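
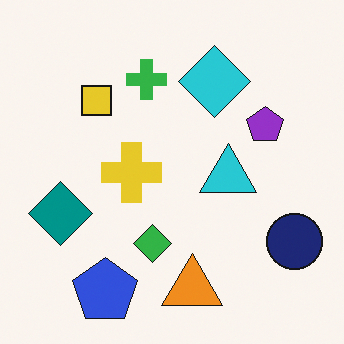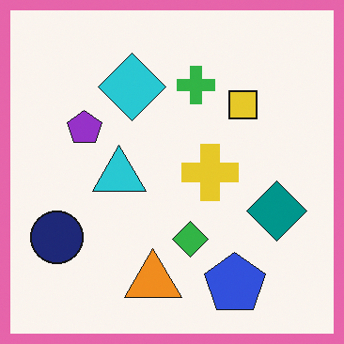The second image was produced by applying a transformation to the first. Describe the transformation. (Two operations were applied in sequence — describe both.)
This is the original image flipped horizontally (left ↔ right), then framed with a pink border.

The navy circle is in the bottom-right of the first image and the bottom-left of the second — shapes on opposite sides of the vertical midline have swapped in a mirror flip. A solid pink frame runs around the edge of the second image, with the content slightly shrunk inside it.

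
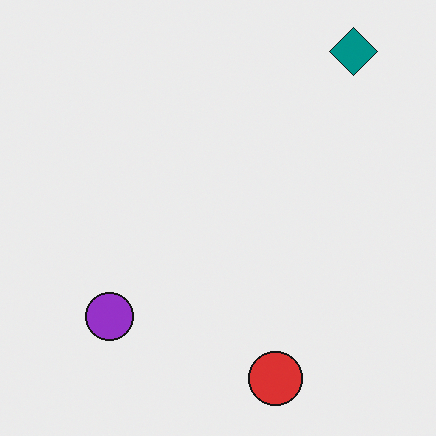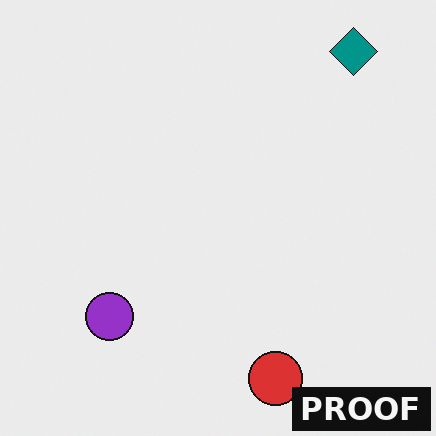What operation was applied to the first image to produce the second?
The transformation is: watermarked with the text "PROOF" in the lower-right corner.

A dark label reading "PROOF" appears in the lower-right corner.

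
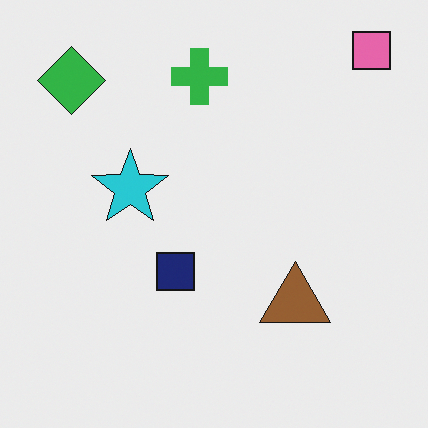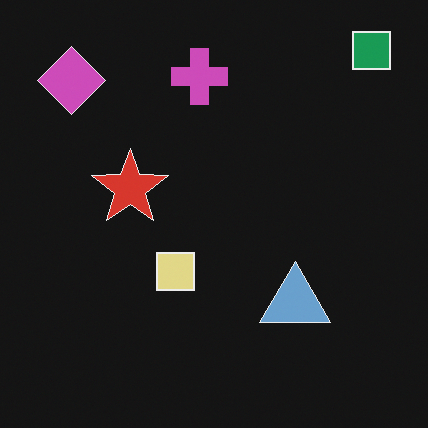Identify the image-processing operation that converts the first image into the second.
The transformation is: color-inverted (negative).

The light background has become dark and every shape's color is its complement — a photographic negative.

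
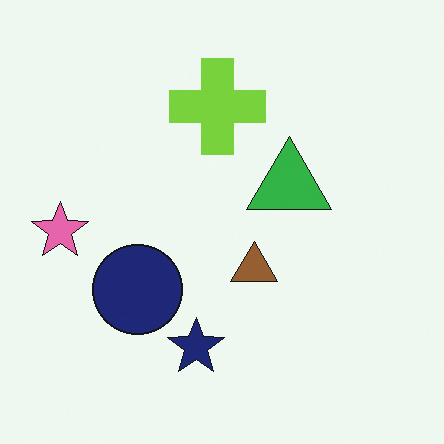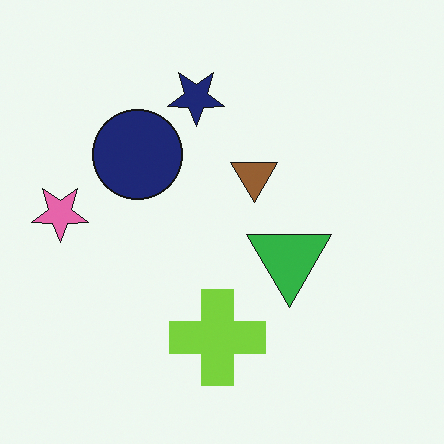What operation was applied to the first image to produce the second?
The second image is the first flipped vertically (top ↔ bottom).

The navy star is in the bottom of the first image and the top of the second — shapes on opposite sides of the horizontal midline have swapped in a mirror flip.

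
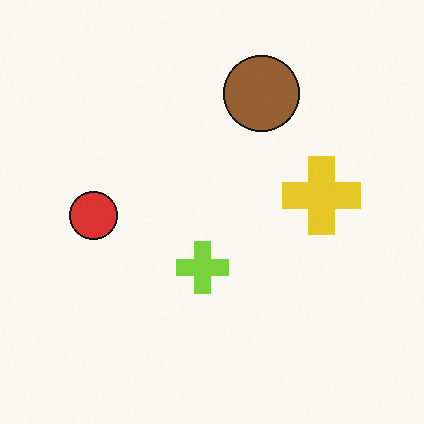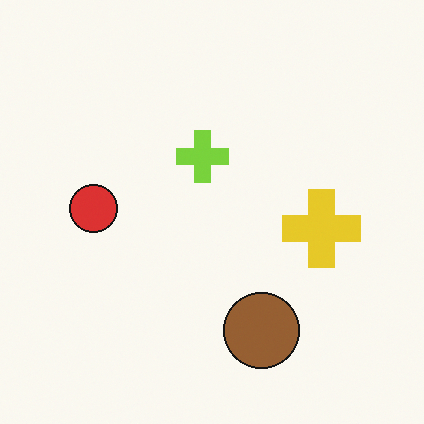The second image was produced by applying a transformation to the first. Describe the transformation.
This is the original image flipped vertically (top ↔ bottom).

The brown circle is in the top of the first image and the bottom of the second — shapes on opposite sides of the horizontal midline have swapped in a mirror flip.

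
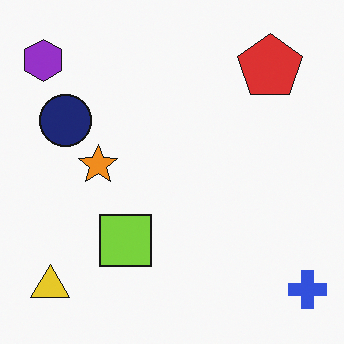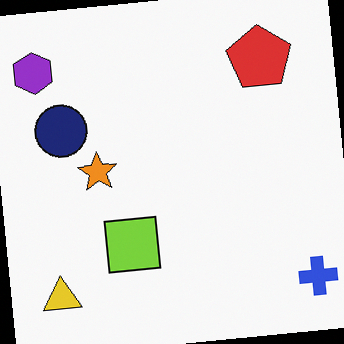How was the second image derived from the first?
This is the original image rotated counter-clockwise by a slight angle.

Every shape is tilted by the same angle and the image corners show triangular fill wedges — a whole-image rotation by a non-right angle.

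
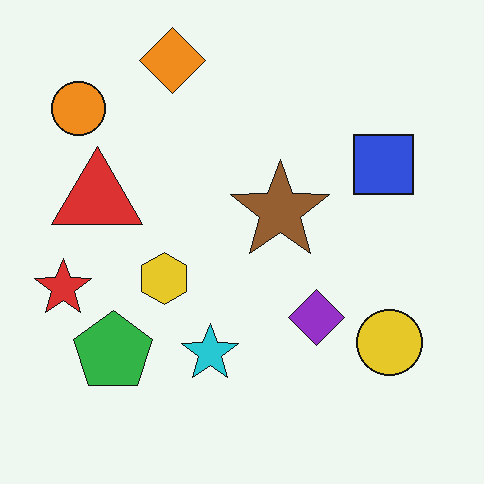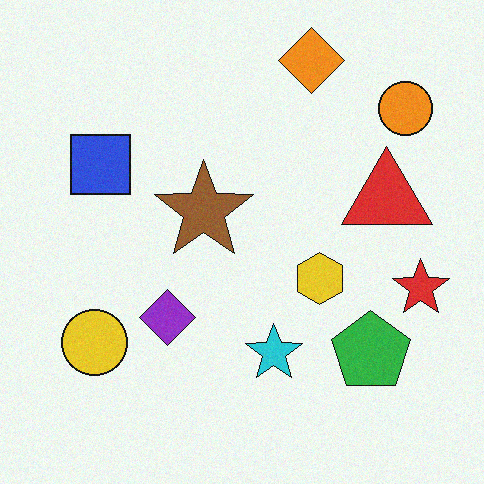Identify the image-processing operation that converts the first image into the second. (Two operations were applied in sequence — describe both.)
This is the original image flipped horizontally (left ↔ right), then degraded with subtle gaussian noise.

The red star is in the left of the first image and the right of the second — shapes on opposite sides of the vertical midline have swapped in a mirror flip. Random speckle covers the whole image, including the flat background.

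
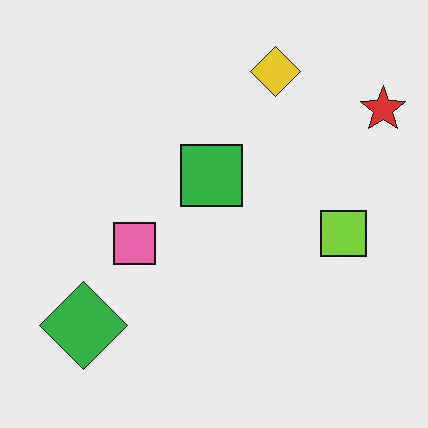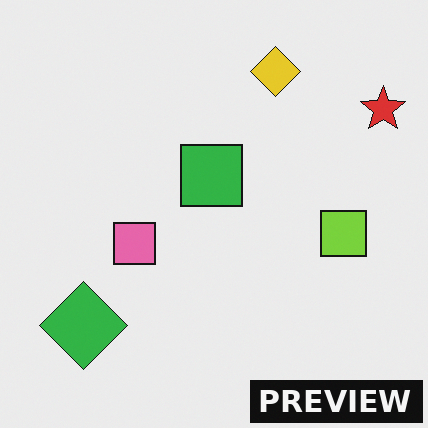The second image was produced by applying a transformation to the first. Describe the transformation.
The image was watermarked with the text "PREVIEW" in the lower-right corner.

A dark label reading "PREVIEW" appears in the lower-right corner.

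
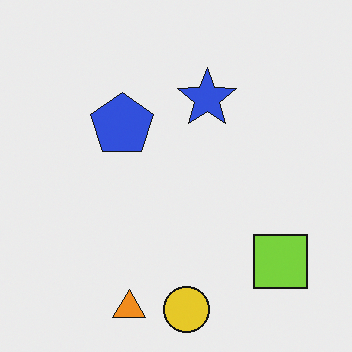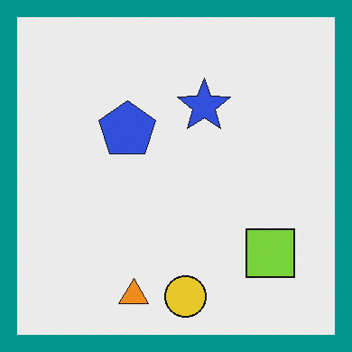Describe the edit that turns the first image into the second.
It was framed with a teal border.

A solid teal frame runs around the edge of the second image, with the content slightly shrunk inside it.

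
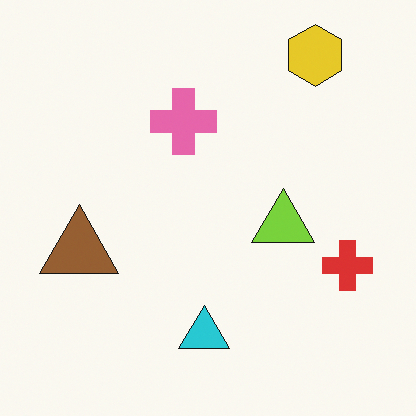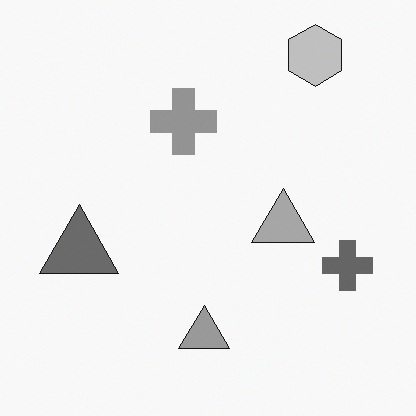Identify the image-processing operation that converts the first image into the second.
The image was converted to grayscale.

All color is removed — every shape is now a shade of grey.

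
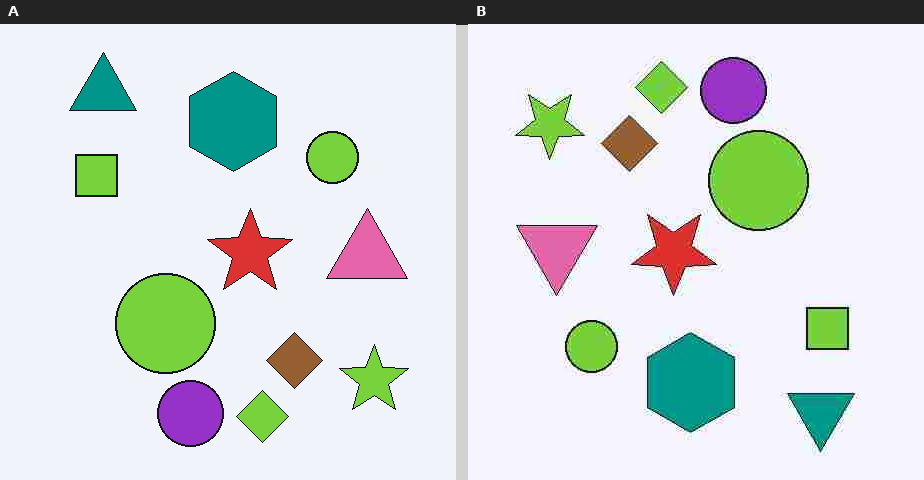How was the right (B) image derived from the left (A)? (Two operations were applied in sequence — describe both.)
The transformation is: rotated 180°, then heavily JPEG-compressed with obvious blocking artifacts.

The teal triangle sits in the top-left of the left (A) image and the bottom-right of the right (B) — consistent with a whole-image 180° rotation. Blocky 8×8 compression artifacts appear around shape edges and the flat background shows ringing — characteristic JPEG degradation.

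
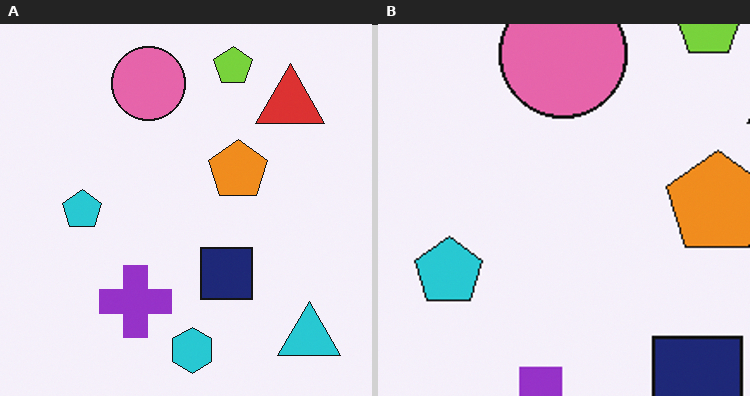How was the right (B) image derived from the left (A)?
The transformation is: cropped to a noticeably smaller region and rescaled.

The visible shapes are larger and the field of view is narrower; shapes near the original edges may be partly or wholly outside the frame — a crop-and-rescale.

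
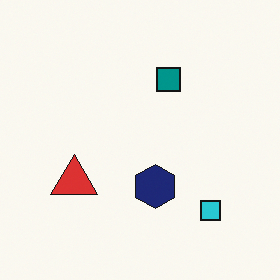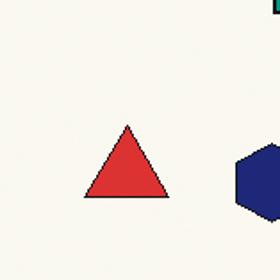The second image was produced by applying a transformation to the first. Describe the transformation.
It was cropped tightly and scaled back up.

The visible shapes are larger and the field of view is narrower; shapes near the original edges may be partly or wholly outside the frame — a crop-and-rescale.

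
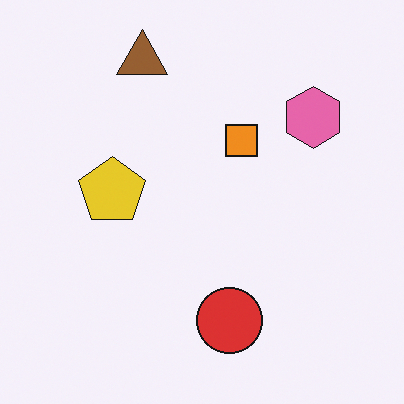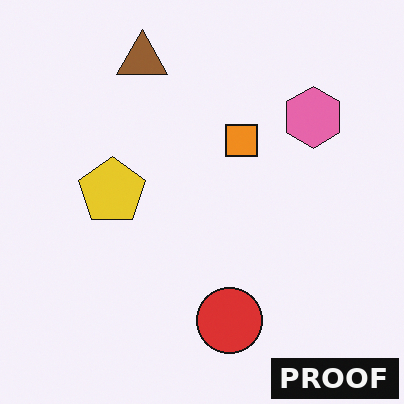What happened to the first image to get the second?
Watermarked with the text "PROOF" in the lower-right corner.

A dark label reading "PROOF" appears in the lower-right corner.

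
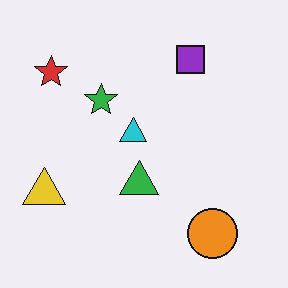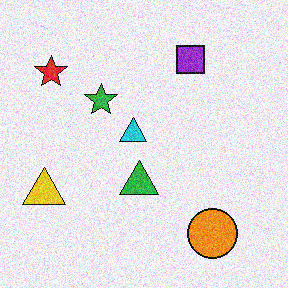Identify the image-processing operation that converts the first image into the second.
The transformation is: degraded with moderate additive noise.

Random speckle covers the whole image, including the flat background.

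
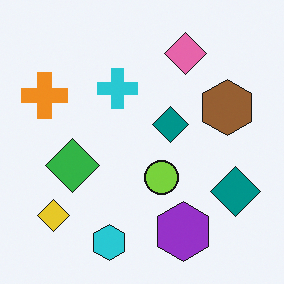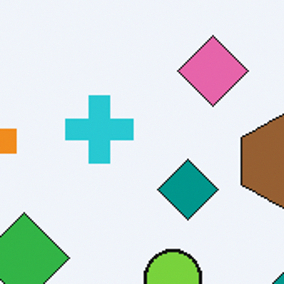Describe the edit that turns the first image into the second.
It was cropped to a noticeably smaller region and rescaled.

The visible shapes are larger and the field of view is narrower; shapes near the original edges may be partly or wholly outside the frame — a crop-and-rescale.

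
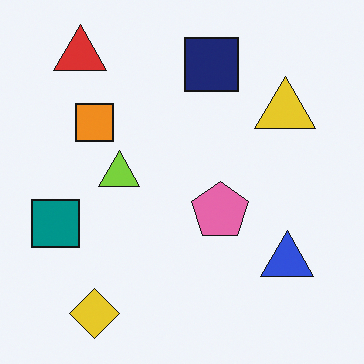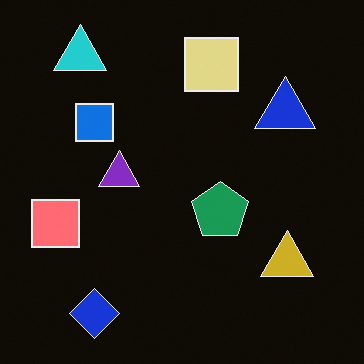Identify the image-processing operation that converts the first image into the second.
It was color-inverted (negative).

The light background has become dark and every shape's color is its complement — a photographic negative.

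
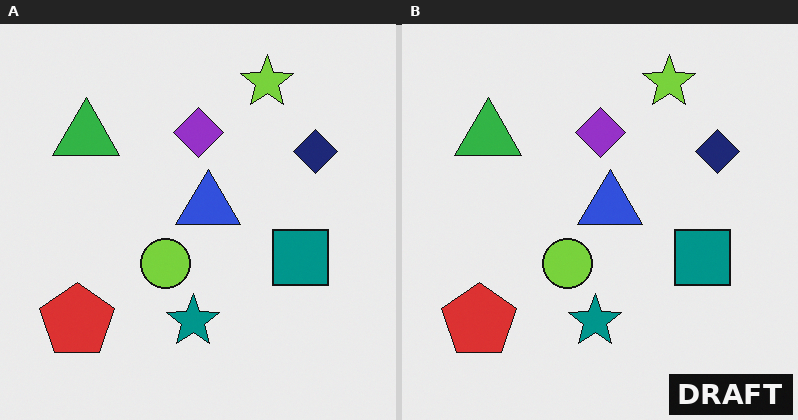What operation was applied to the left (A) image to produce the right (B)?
This is the original image watermarked with the text "DRAFT" in the lower-right corner.

A dark label reading "DRAFT" appears in the lower-right corner.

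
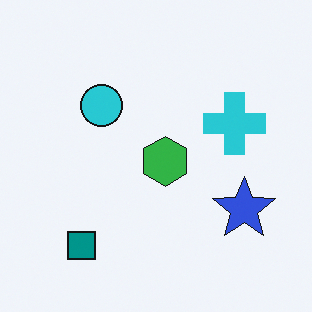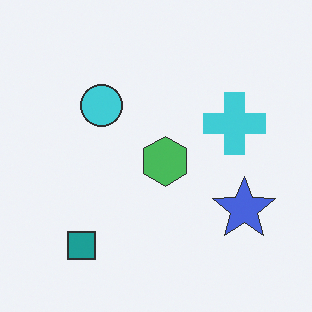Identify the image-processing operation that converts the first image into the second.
The image was given slightly reduced contrast.

Tones are pushed toward mid-grey across the whole image — a global contrast change.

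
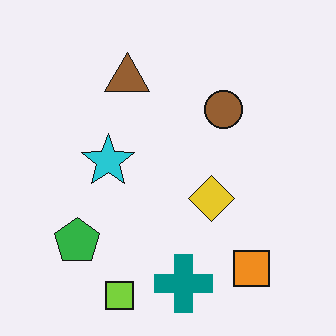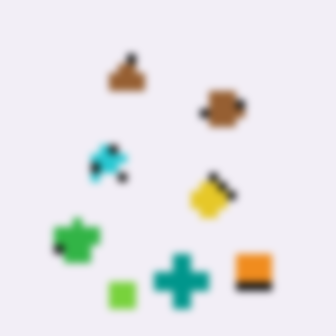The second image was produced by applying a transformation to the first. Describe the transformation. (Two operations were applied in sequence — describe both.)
The second image is the first coarsely pixelated, then moderately blurred.

Shapes are reduced to large square blocks; fine edges and outlines are lost — a downscale-then-upscale (mosaic) effect. Shape edges and outlines are uniformly softened across the whole image.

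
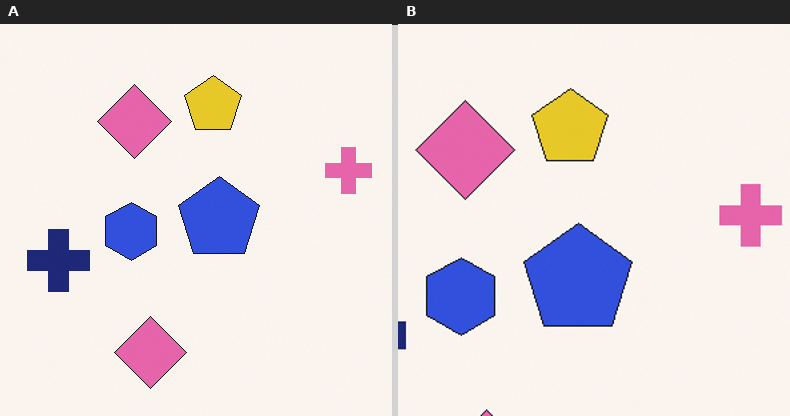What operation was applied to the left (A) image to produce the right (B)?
It was cropped to a modestly smaller region and rescaled.

The visible shapes are larger and the field of view is narrower; shapes near the original edges may be partly or wholly outside the frame — a crop-and-rescale.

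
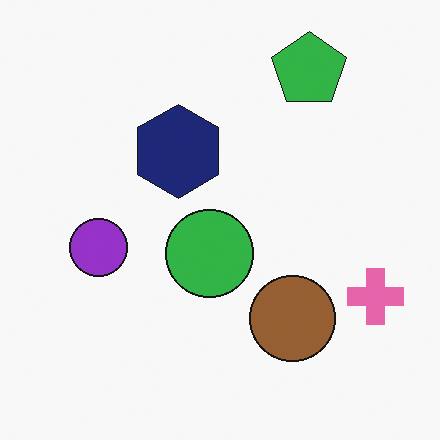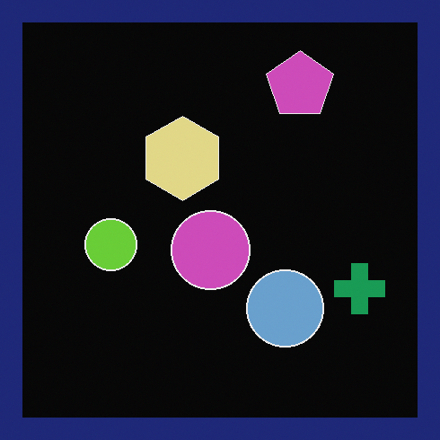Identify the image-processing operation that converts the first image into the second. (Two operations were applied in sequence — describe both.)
Color-inverted (negative), then framed with a navy border.

The light background has become dark and every shape's color is its complement — a photographic negative. A solid navy frame runs around the edge of the second image, with the content slightly shrunk inside it.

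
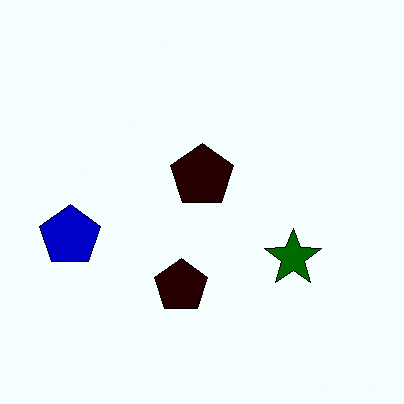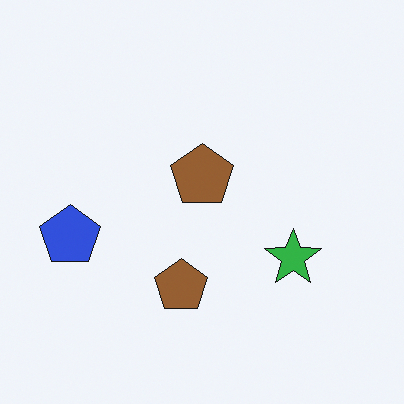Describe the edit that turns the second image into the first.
The transformation is: boosted in contrast.

Tones are pushed away from mid-grey across the whole image — a global contrast change.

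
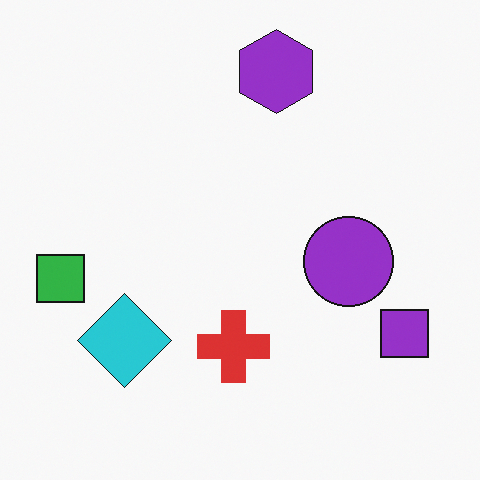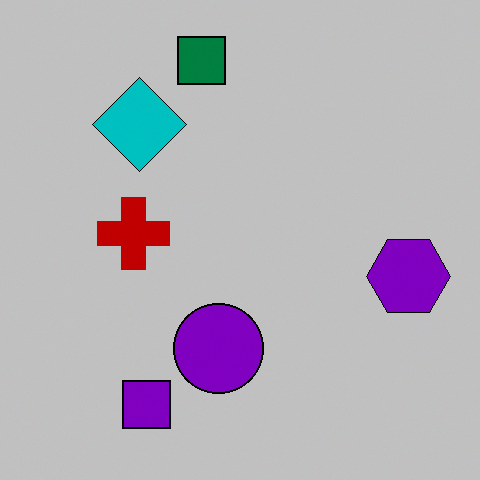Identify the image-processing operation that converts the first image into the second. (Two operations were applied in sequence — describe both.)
The second image is the first heavily posterized to just a handful of flat colors, then rotated 90° clockwise.

Each flat color has snapped to a coarser quantized level — most visibly, the near-white background has dropped to a flat grey. The purple square sits in the bottom-right of the first image and the bottom-left of the second — consistent with a whole-image 90° clockwise rotation.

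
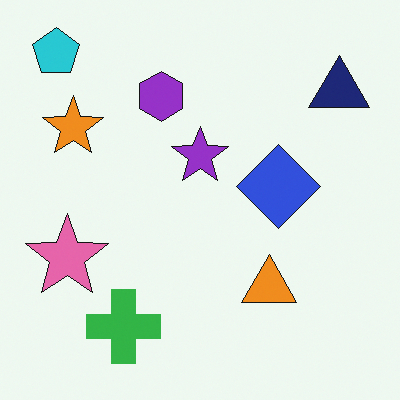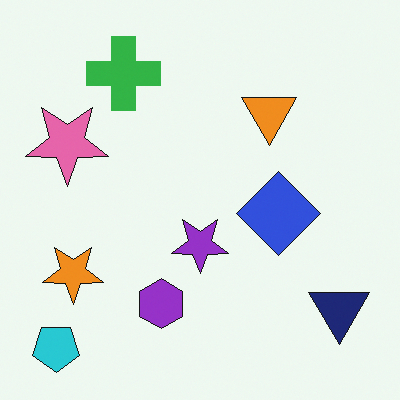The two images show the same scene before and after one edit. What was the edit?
The second image is the first flipped vertically (top ↔ bottom).

The cyan pentagon is in the top-left of the first image and the bottom-left of the second — shapes on opposite sides of the horizontal midline have swapped in a mirror flip.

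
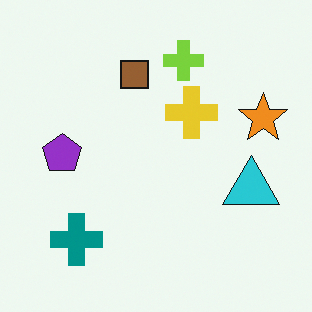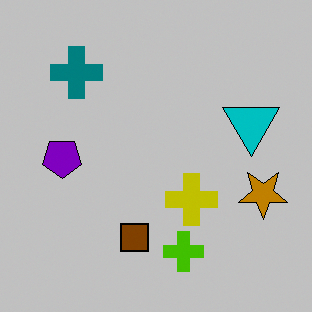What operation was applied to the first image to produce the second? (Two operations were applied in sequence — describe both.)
The second image is the first heavily posterized to just a handful of flat colors, then flipped vertically (top ↔ bottom).

Each flat color has snapped to a coarser quantized level — most visibly, the near-white background has dropped to a flat grey. The lime cross is in the top of the first image and the bottom of the second — shapes on opposite sides of the horizontal midline have swapped in a mirror flip.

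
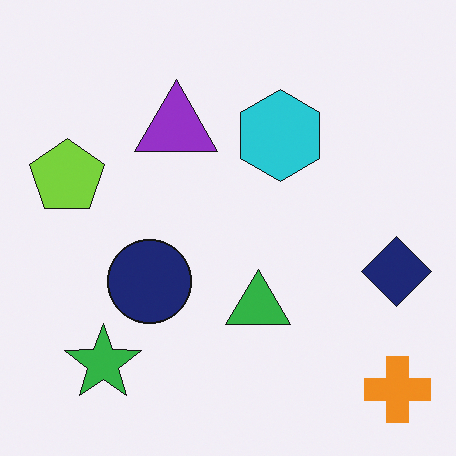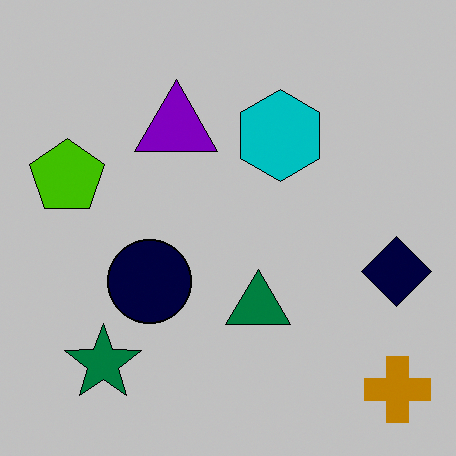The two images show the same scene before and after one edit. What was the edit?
The second image is the first heavily posterized to just a handful of flat colors.

Each flat color has snapped to a coarser quantized level — most visibly, the near-white background has dropped to a flat grey.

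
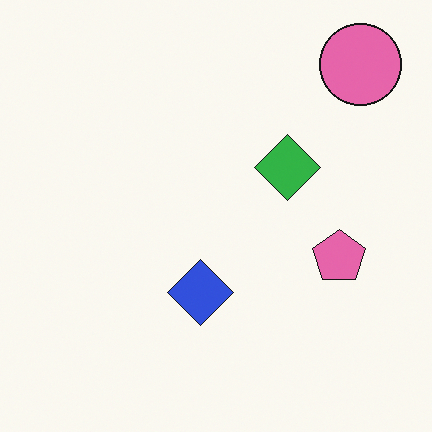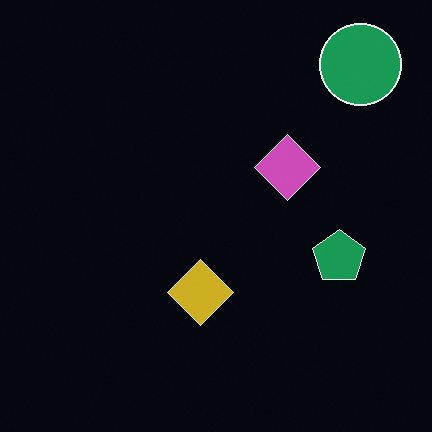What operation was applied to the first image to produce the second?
It was color-inverted (negative).

The light background has become dark and every shape's color is its complement — a photographic negative.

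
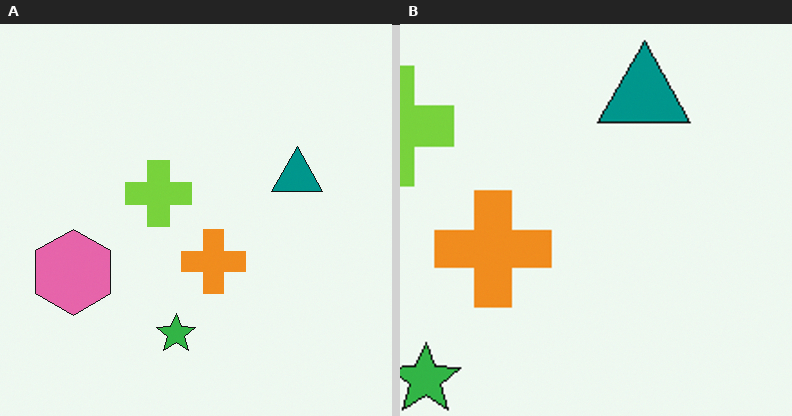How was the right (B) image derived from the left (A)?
It was cropped to a noticeably smaller region and rescaled.

The visible shapes are larger and the field of view is narrower; shapes near the original edges may be partly or wholly outside the frame — a crop-and-rescale.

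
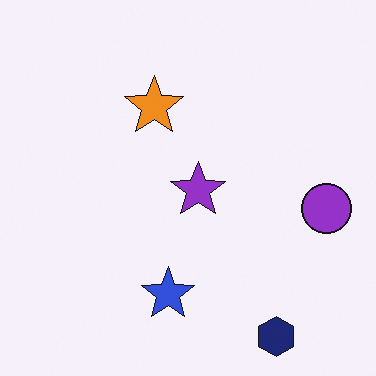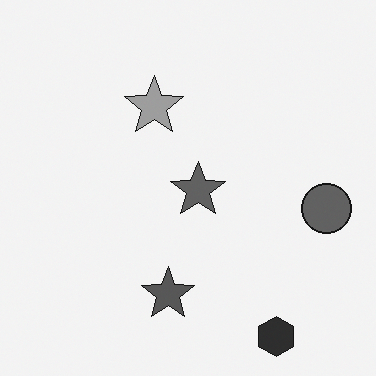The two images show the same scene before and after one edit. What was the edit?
Converted to grayscale.

All color is removed — every shape is now a shade of grey.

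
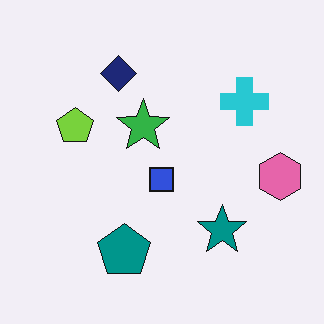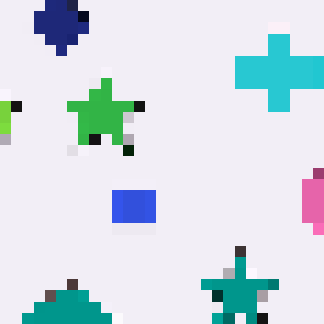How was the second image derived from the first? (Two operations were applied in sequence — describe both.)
Cropped tightly and scaled back up, then coarsely pixelated.

The visible shapes are larger and the field of view is narrower; shapes near the original edges may be partly or wholly outside the frame — a crop-and-rescale. Shapes are reduced to large square blocks; fine edges and outlines are lost — a downscale-then-upscale (mosaic) effect.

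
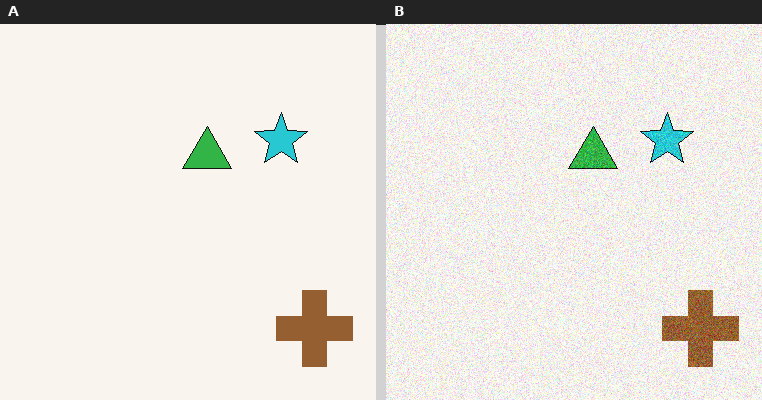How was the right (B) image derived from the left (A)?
It was degraded with visible gaussian noise.

Random speckle covers the whole image, including the flat background.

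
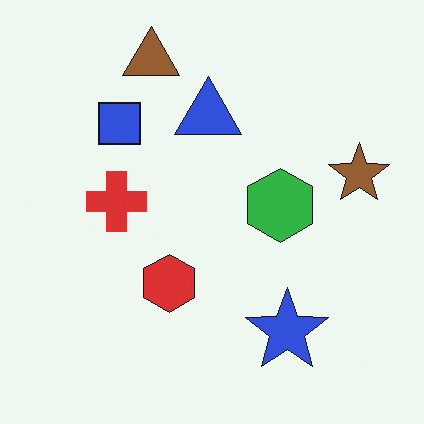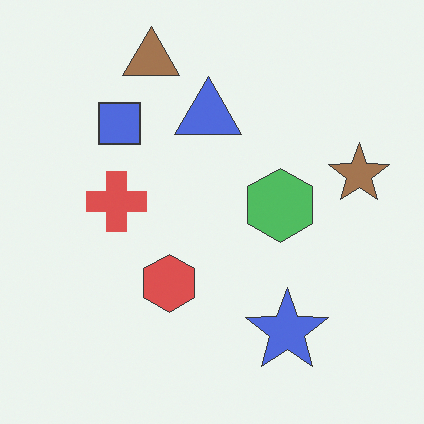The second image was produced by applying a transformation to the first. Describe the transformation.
This is the original image given slightly reduced contrast.

Tones are pushed toward mid-grey across the whole image — a global contrast change.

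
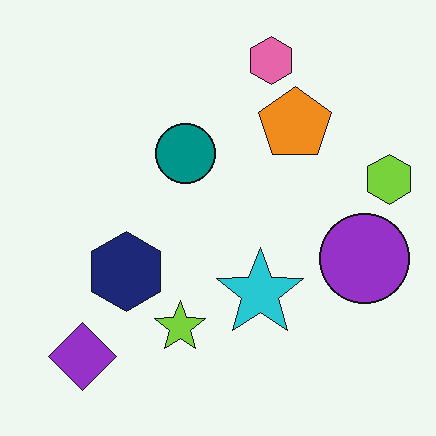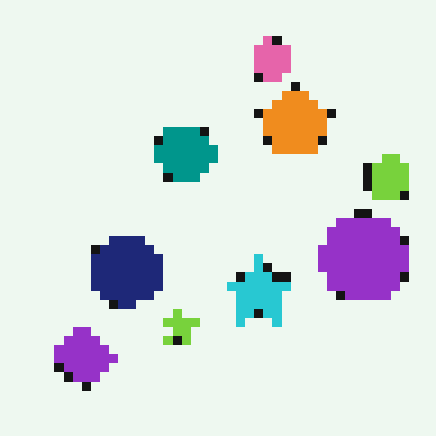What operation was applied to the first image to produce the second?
It was coarsely pixelated.

Shapes are reduced to large square blocks; fine edges and outlines are lost — a downscale-then-upscale (mosaic) effect.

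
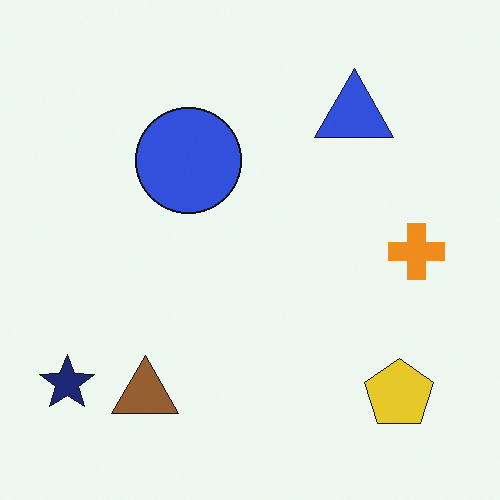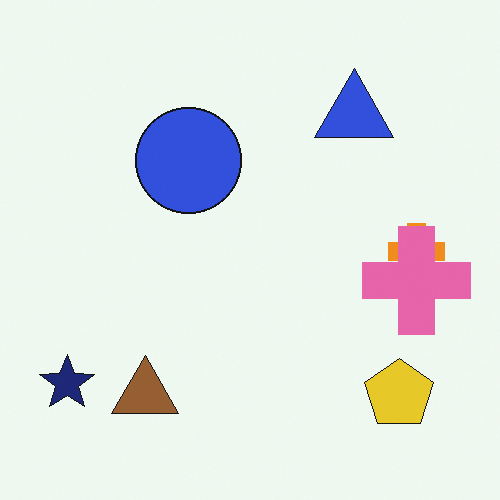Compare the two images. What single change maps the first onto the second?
The second image is the first overlaid with an additional pink cross.

A pink cross appears in the second image that is absent from the first.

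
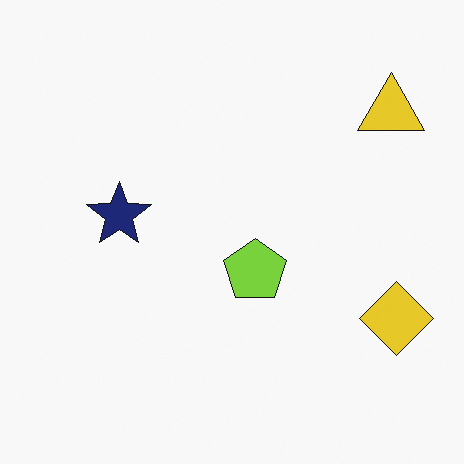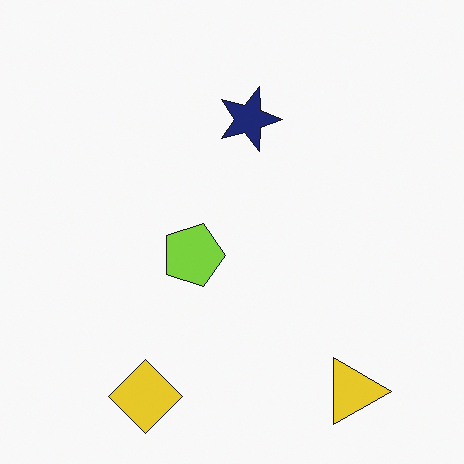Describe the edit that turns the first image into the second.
It was rotated 90° clockwise.

The yellow triangle sits in the top-right of the first image and the bottom-right of the second — consistent with a whole-image 90° clockwise rotation.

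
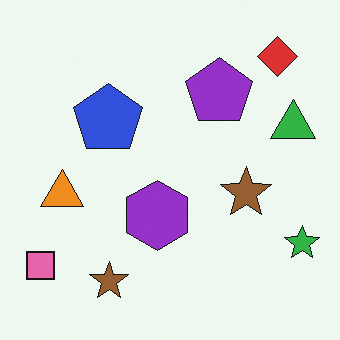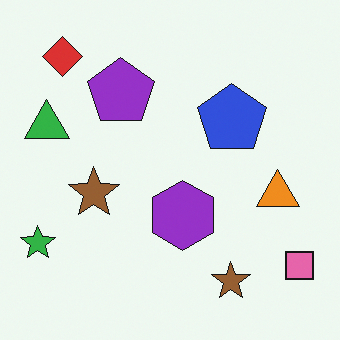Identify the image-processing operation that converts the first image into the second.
The second image is the first flipped horizontally (left ↔ right).

The green star is in the bottom-right of the first image and the bottom-left of the second — shapes on opposite sides of the vertical midline have swapped in a mirror flip.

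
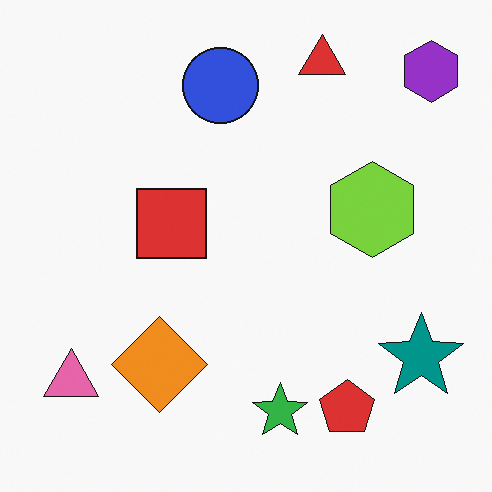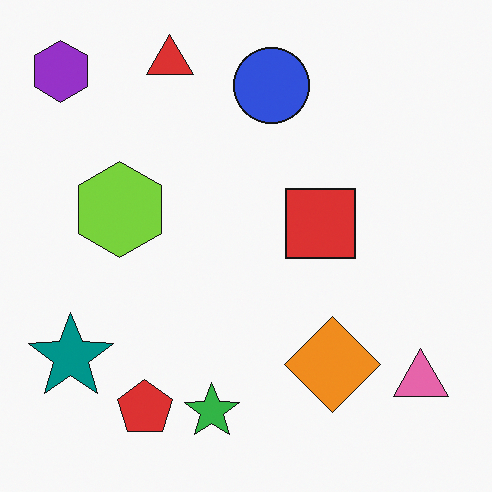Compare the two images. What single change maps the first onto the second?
It was flipped horizontally (left ↔ right).

The purple hexagon is in the top-right of the first image and the top-left of the second — shapes on opposite sides of the vertical midline have swapped in a mirror flip.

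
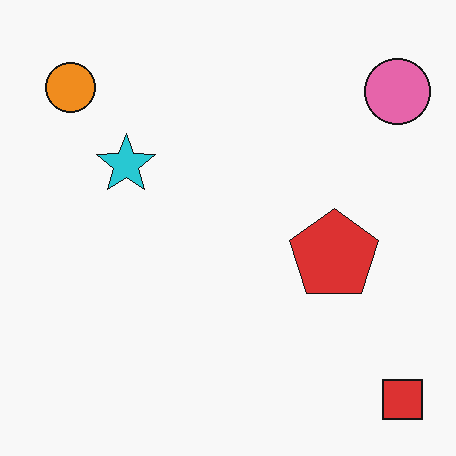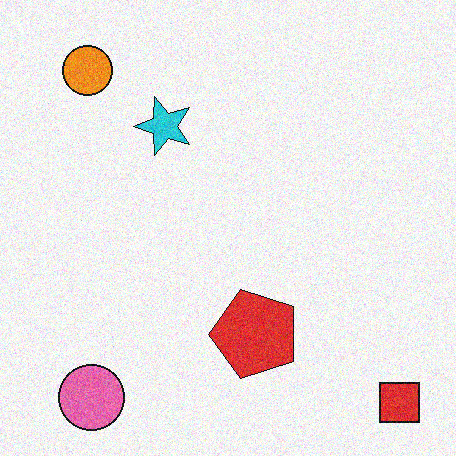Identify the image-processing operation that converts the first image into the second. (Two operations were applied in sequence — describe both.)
The transformation is: transposed (reflected across the top-left ↔ bottom-right diagonal), then degraded with moderate additive noise.

Shapes have swapped their row and column positions — what was in the top-right is now in the bottom-left — a diagonal reflection. Random speckle covers the whole image, including the flat background.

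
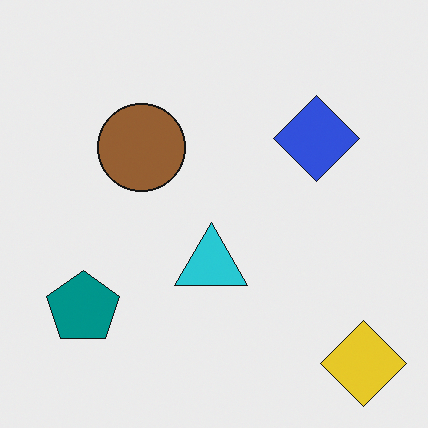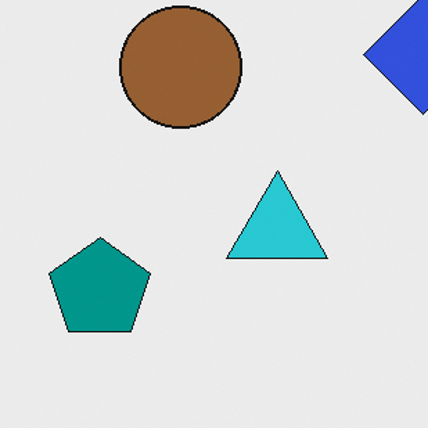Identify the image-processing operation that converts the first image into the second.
The second image is the first cropped slightly and scaled back up.

The visible shapes are larger and the field of view is narrower; shapes near the original edges may be partly or wholly outside the frame — a crop-and-rescale.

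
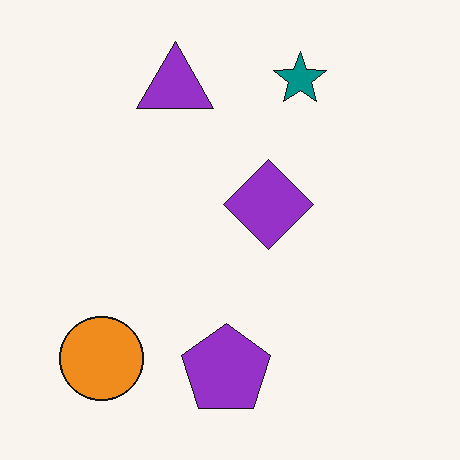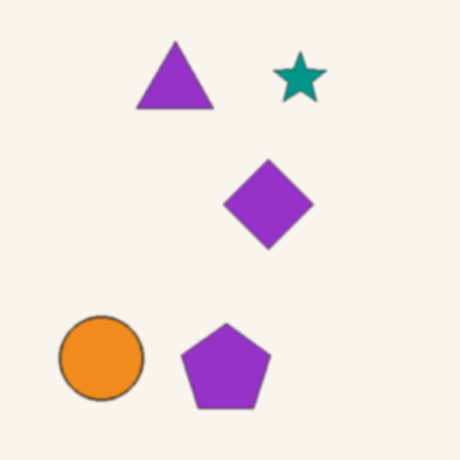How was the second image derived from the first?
The transformation is: given a subtle gaussian blur.

Shape edges and outlines are uniformly softened across the whole image.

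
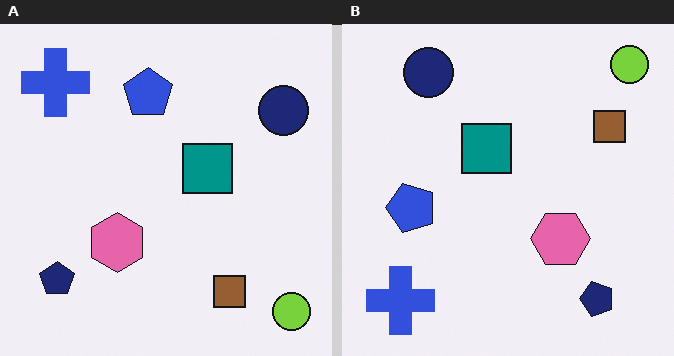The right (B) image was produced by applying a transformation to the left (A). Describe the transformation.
This is the original image rotated 90° counter-clockwise.

The lime circle sits in the bottom-right of the left (A) image and the top-right of the right (B) — consistent with a whole-image 90° counter-clockwise rotation.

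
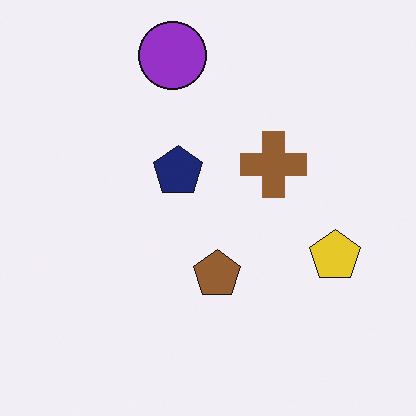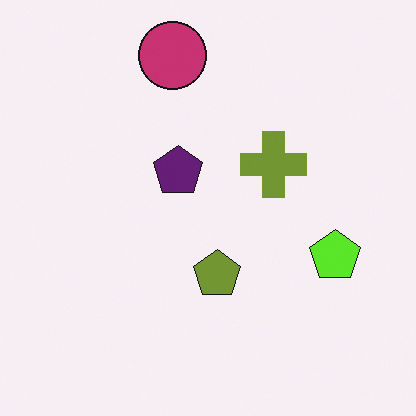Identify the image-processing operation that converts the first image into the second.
The transformation is: hue-shifted slightly.

Every shape's color has rotated by the same amount around the hue wheel — a uniform hue shift.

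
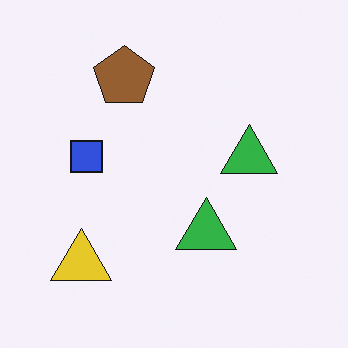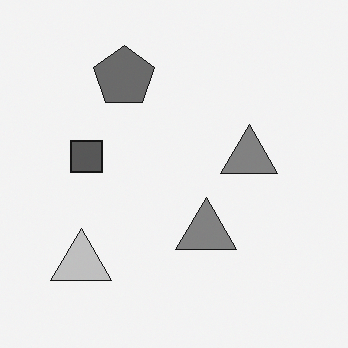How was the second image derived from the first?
The transformation is: converted to grayscale.

All color is removed — every shape is now a shade of grey.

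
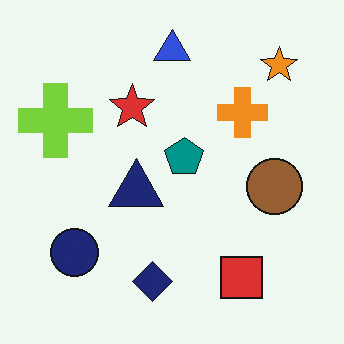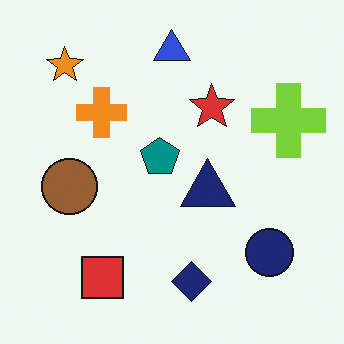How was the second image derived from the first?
The image was flipped horizontally (left ↔ right).

The lime cross is in the left of the first image and the right of the second — shapes on opposite sides of the vertical midline have swapped in a mirror flip.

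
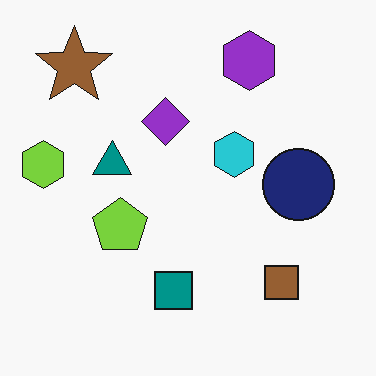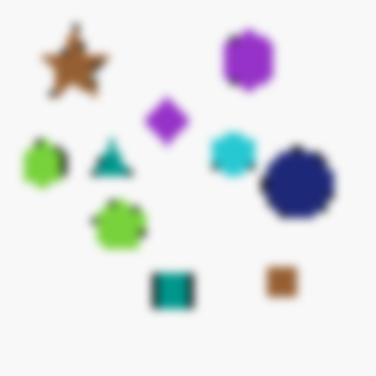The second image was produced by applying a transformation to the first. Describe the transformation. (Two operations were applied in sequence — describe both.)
This is the original image pixelated into visible square blocks, then noticeably gaussian-blurred.

Shapes are reduced to large square blocks; fine edges and outlines are lost — a downscale-then-upscale (mosaic) effect. Shape edges and outlines are uniformly softened across the whole image.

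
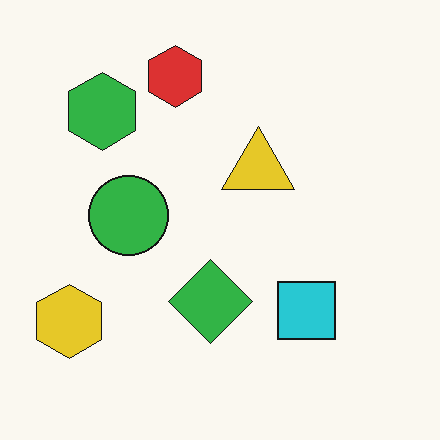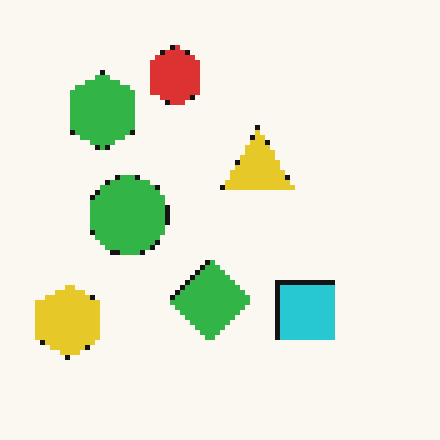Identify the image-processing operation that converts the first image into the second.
Mildly pixelated.

Shapes are reduced to large square blocks; fine edges and outlines are lost — a downscale-then-upscale (mosaic) effect.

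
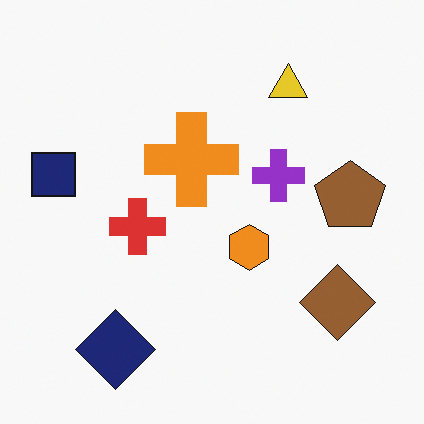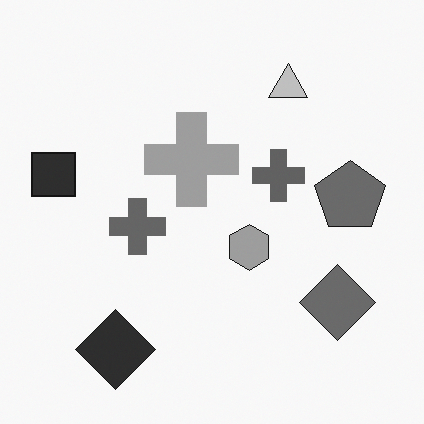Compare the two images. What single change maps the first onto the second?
The second image is the first converted to grayscale.

All color is removed — every shape is now a shade of grey.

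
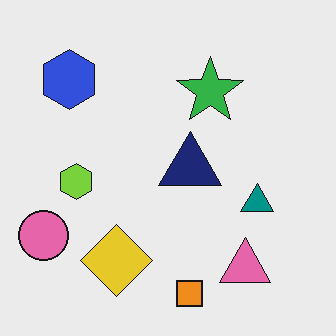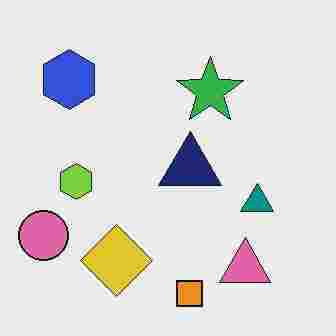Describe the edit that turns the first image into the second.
The transformation is: heavily JPEG-compressed with obvious blocking artifacts.

Blocky 8×8 compression artifacts appear around shape edges and the flat background shows ringing — characteristic JPEG degradation.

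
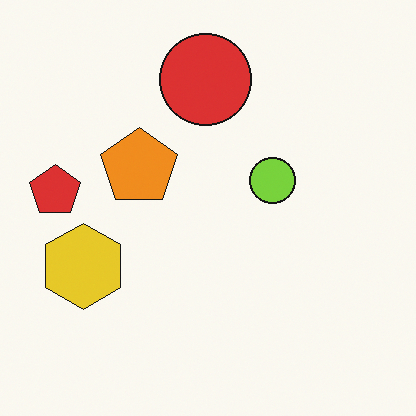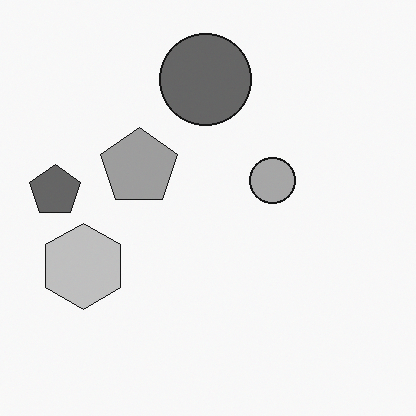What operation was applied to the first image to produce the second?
It was converted to grayscale.

All color is removed — every shape is now a shade of grey.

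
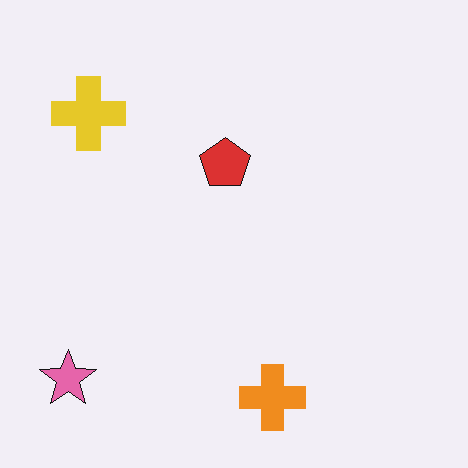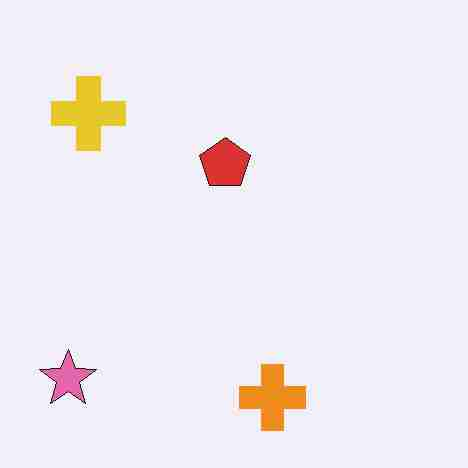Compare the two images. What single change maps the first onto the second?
The image was heavily JPEG-compressed with obvious blocking artifacts.

Blocky 8×8 compression artifacts appear around shape edges and the flat background shows ringing — characteristic JPEG degradation.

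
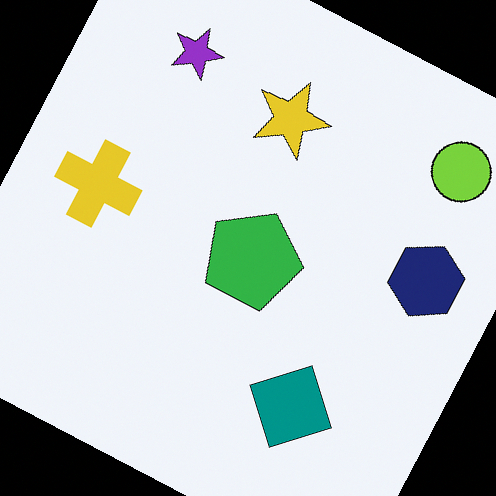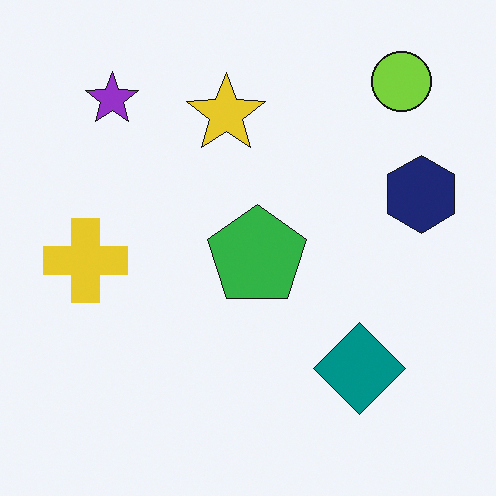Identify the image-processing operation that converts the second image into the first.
This is the original image rotated clockwise by a clearly visible amount.

Every shape is tilted by the same angle and the image corners show triangular fill wedges — a whole-image rotation by a non-right angle.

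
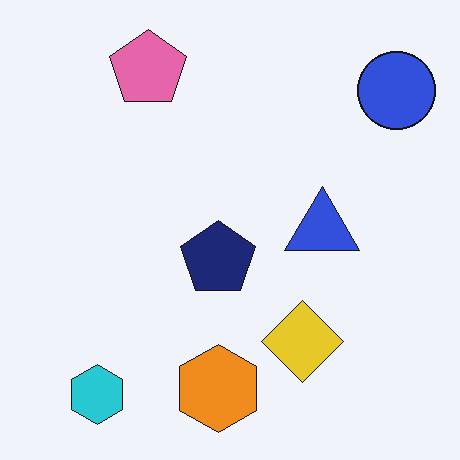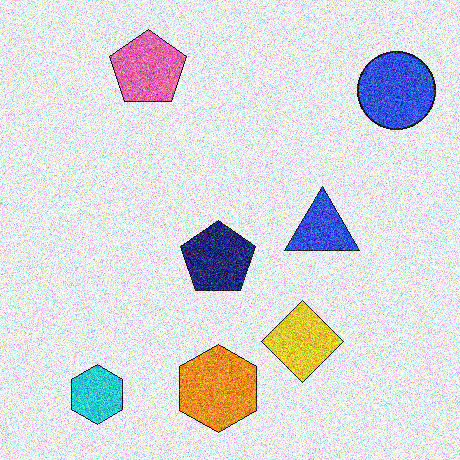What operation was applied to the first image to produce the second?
It was degraded with a thick layer of grain.

Random speckle covers the whole image, including the flat background.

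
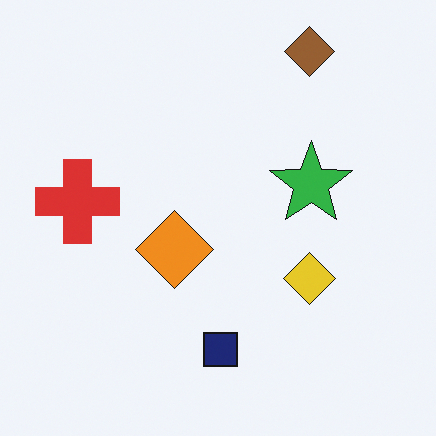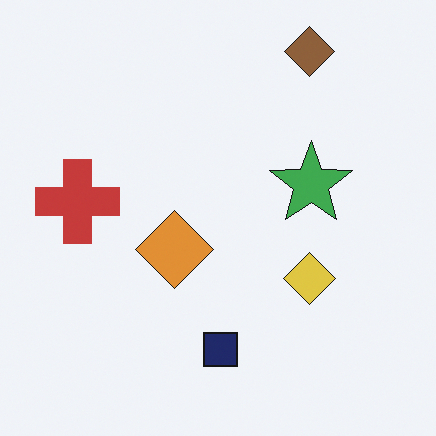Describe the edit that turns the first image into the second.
The transformation is: slightly desaturated.

All colors are more muted and greyish — a global saturation change.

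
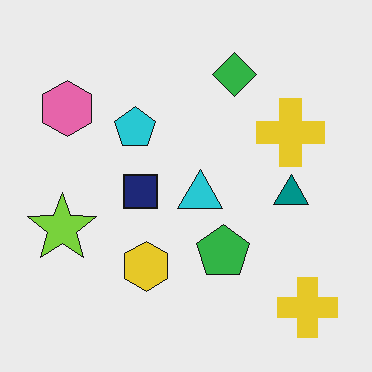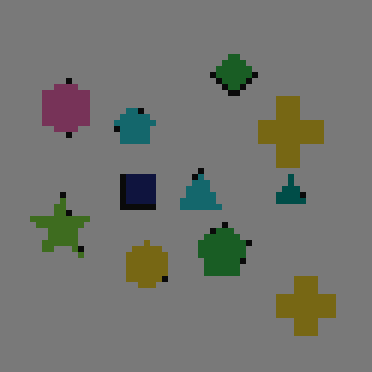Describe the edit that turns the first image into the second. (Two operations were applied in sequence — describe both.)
It was pixelated into visible square blocks, then darkened a lot.

Shapes are reduced to large square blocks; fine edges and outlines are lost — a downscale-then-upscale (mosaic) effect. Every pixel — background and shapes alike — is uniformly darkened.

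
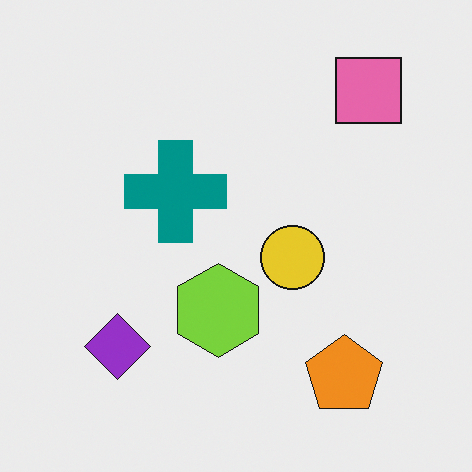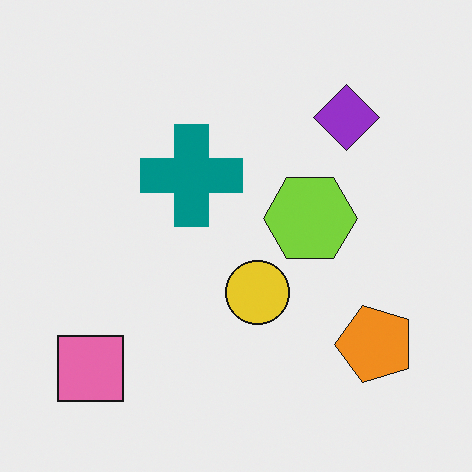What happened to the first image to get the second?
It was transposed (reflected across the top-left ↔ bottom-right diagonal).

Shapes have swapped their row and column positions — what was in the top-right is now in the bottom-left — a diagonal reflection.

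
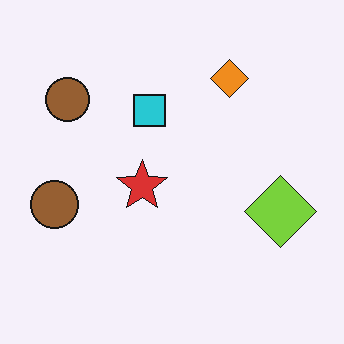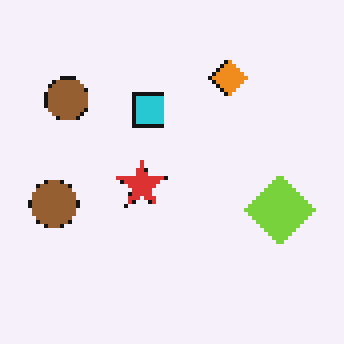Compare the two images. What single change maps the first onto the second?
This is the original image mildly pixelated.

Shapes are reduced to large square blocks; fine edges and outlines are lost — a downscale-then-upscale (mosaic) effect.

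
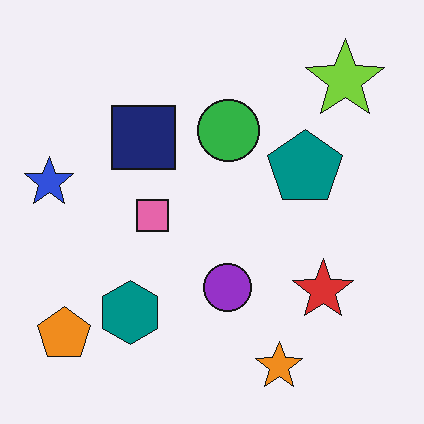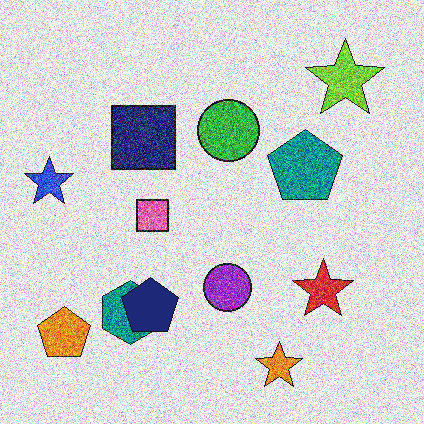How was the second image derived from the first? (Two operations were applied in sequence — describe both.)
It was degraded with strong gaussian noise, then overlaid with an additional navy pentagon.

Random speckle covers the whole image, including the flat background. A navy pentagon appears in the second image that is absent from the first.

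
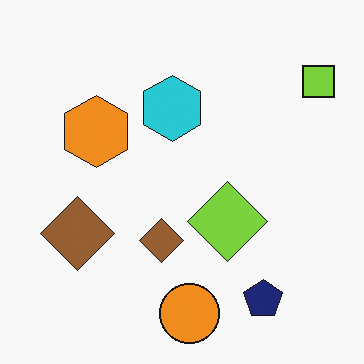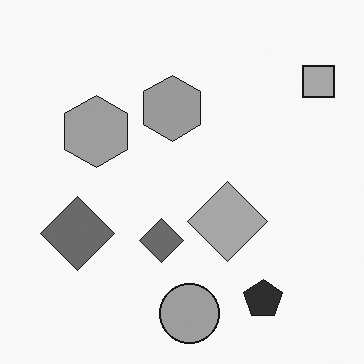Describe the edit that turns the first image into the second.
The transformation is: converted to grayscale.

All color is removed — every shape is now a shade of grey.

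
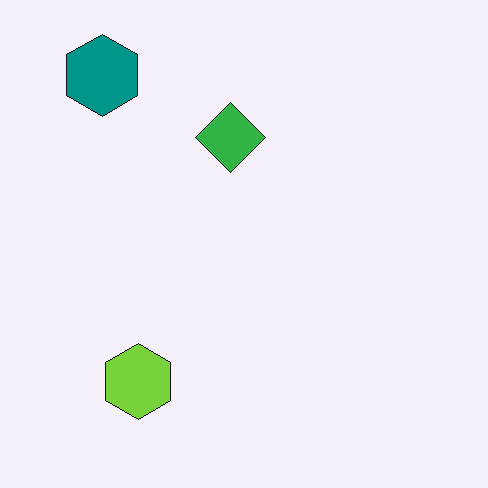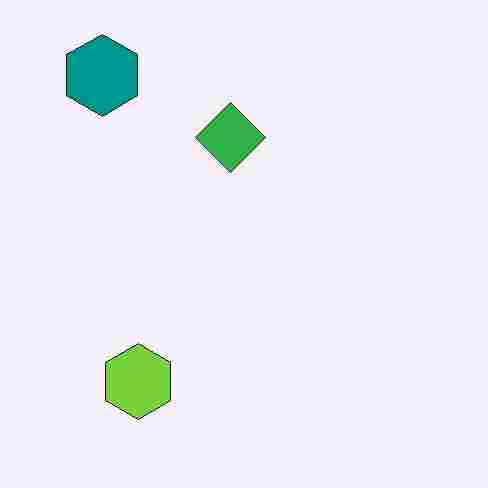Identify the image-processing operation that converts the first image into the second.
This is the original image heavily JPEG-compressed with obvious blocking artifacts.

Blocky 8×8 compression artifacts appear around shape edges and the flat background shows ringing — characteristic JPEG degradation.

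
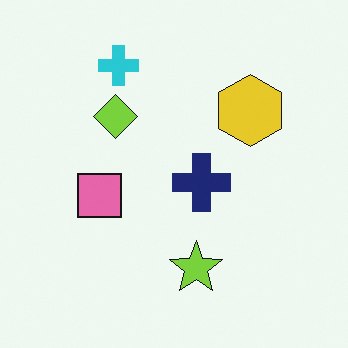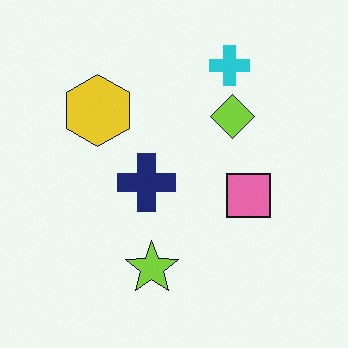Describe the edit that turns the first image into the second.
The second image is the first flipped horizontally (left ↔ right).

The yellow hexagon is in the top-right of the first image and the top-left of the second — shapes on opposite sides of the vertical midline have swapped in a mirror flip.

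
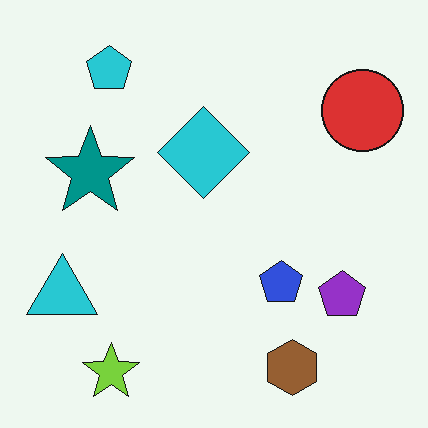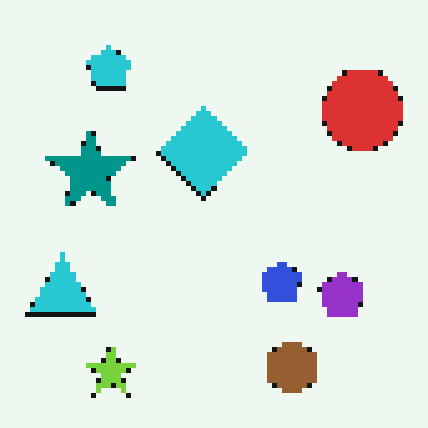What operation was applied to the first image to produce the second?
It was mildly pixelated.

Shapes are reduced to large square blocks; fine edges and outlines are lost — a downscale-then-upscale (mosaic) effect.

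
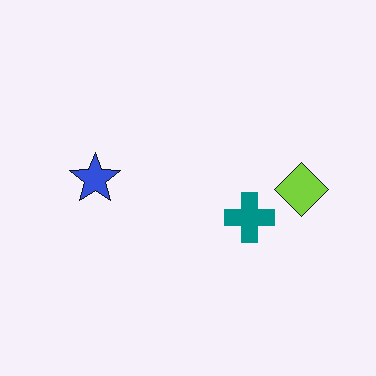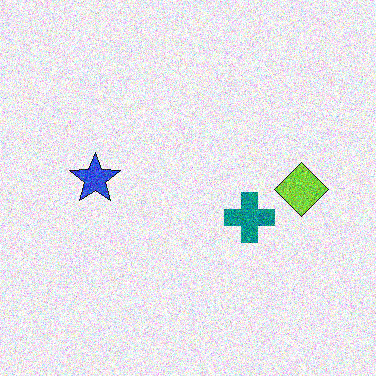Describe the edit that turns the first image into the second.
Degraded with a thick layer of grain.

Random speckle covers the whole image, including the flat background.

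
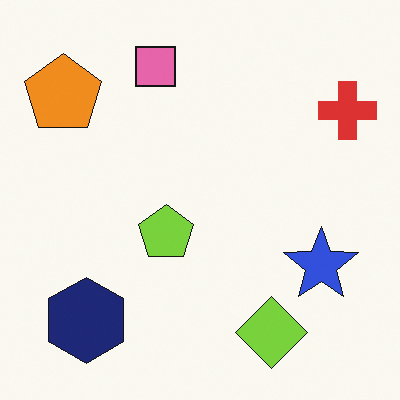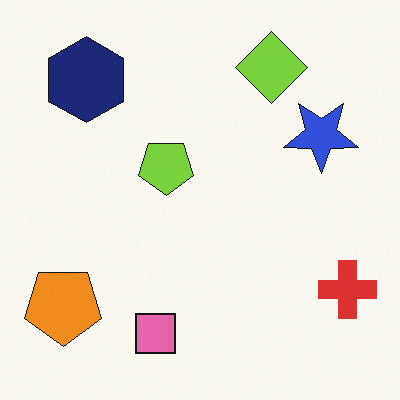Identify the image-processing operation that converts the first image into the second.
The second image is the first flipped vertically (top ↔ bottom).

The pink square is in the top of the first image and the bottom of the second — shapes on opposite sides of the horizontal midline have swapped in a mirror flip.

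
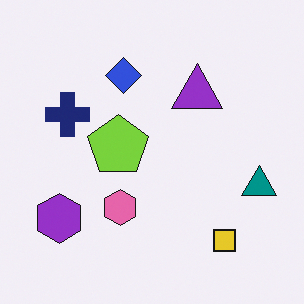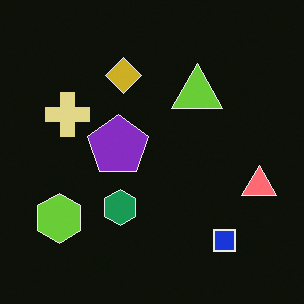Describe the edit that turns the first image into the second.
The second image is the first color-inverted (negative).

The light background has become dark and every shape's color is its complement — a photographic negative.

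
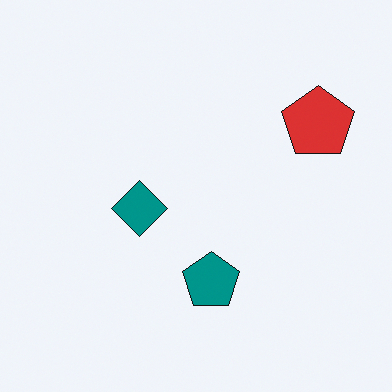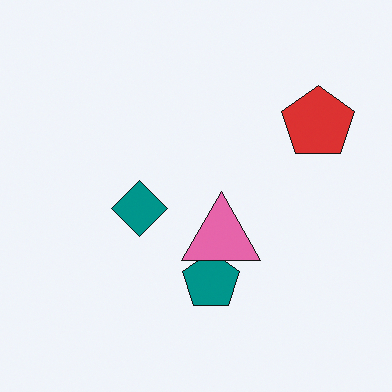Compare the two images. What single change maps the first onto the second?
The transformation is: overlaid with an additional pink triangle.

A pink triangle appears in the second image that is absent from the first.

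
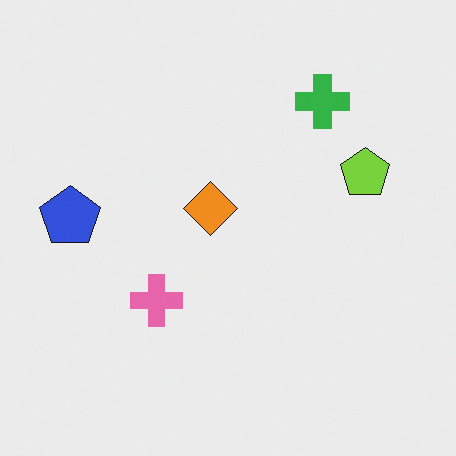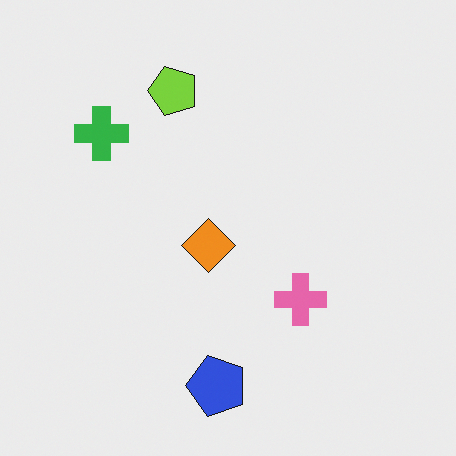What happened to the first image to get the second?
It was rotated 90° counter-clockwise.

The blue pentagon sits in the left of the first image and the bottom of the second — consistent with a whole-image 90° counter-clockwise rotation.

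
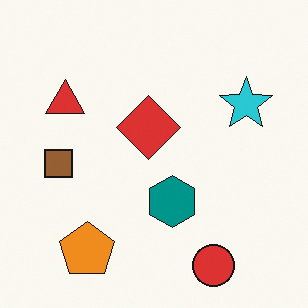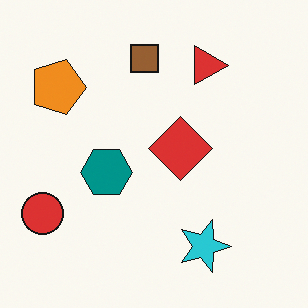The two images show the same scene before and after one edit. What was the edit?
Rotated 90° clockwise.

The red circle sits in the bottom-right of the first image and the bottom-left of the second — consistent with a whole-image 90° clockwise rotation.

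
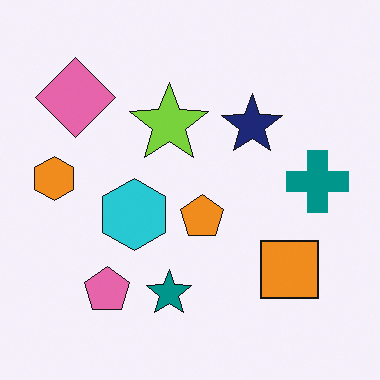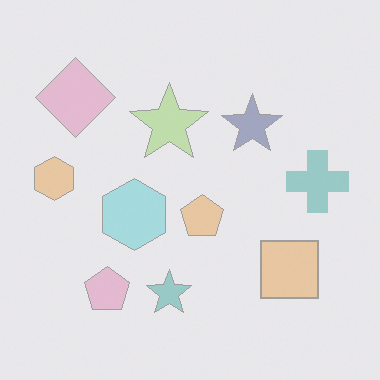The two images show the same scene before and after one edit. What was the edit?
The transformation is: washed out (contrast reduced).

Tones are pushed toward mid-grey across the whole image — a global contrast change.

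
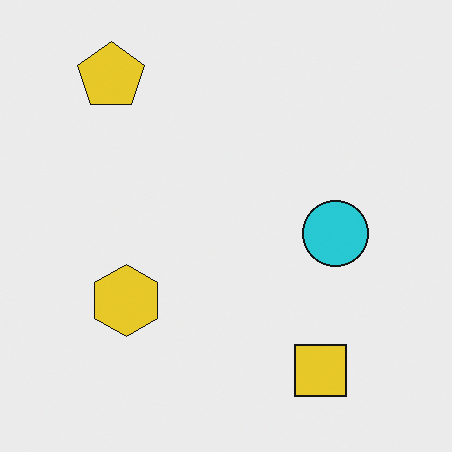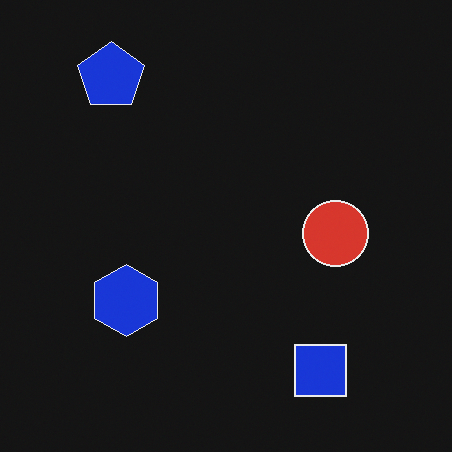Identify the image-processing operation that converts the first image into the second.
The transformation is: color-inverted (negative).

The light background has become dark and every shape's color is its complement — a photographic negative.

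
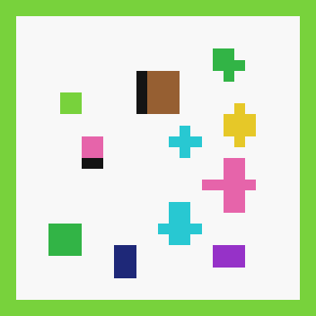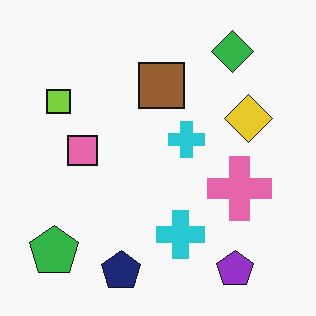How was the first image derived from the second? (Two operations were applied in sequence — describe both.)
This is the original image coarsely pixelated, then framed with a lime border.

Shapes are reduced to large square blocks; fine edges and outlines are lost — a downscale-then-upscale (mosaic) effect. A solid lime frame runs around the edge of the first image, with the content slightly shrunk inside it.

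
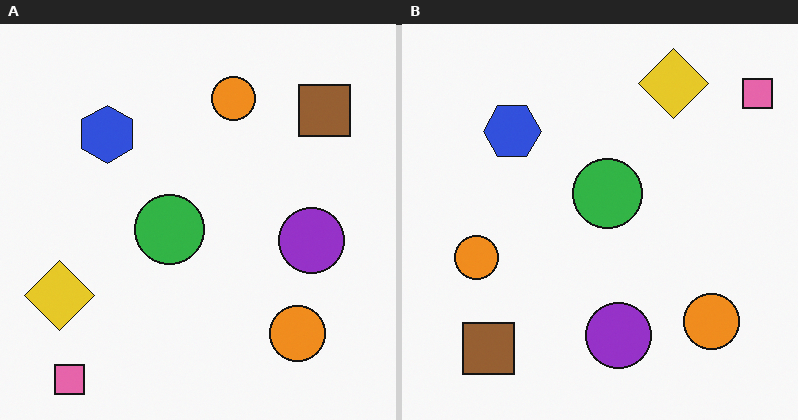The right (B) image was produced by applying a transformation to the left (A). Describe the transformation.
This is the original image transposed (reflected across the top-left ↔ bottom-right diagonal).

Shapes have swapped their row and column positions — what was in the top-right is now in the bottom-left — a diagonal reflection.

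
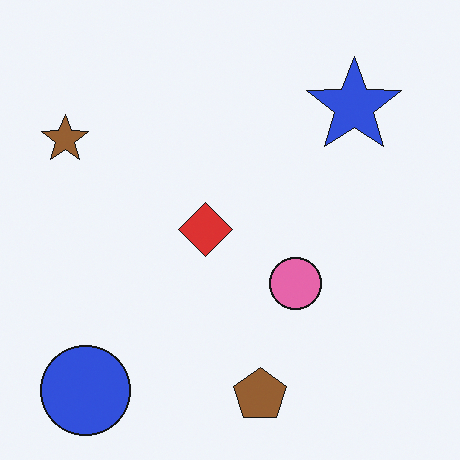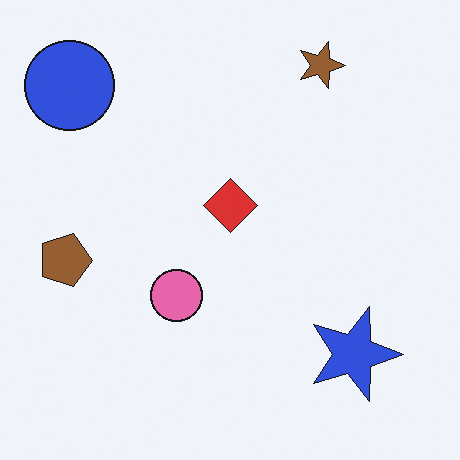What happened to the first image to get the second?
It was rotated 90° clockwise.

The blue circle sits in the bottom-left of the first image and the top-left of the second — consistent with a whole-image 90° clockwise rotation.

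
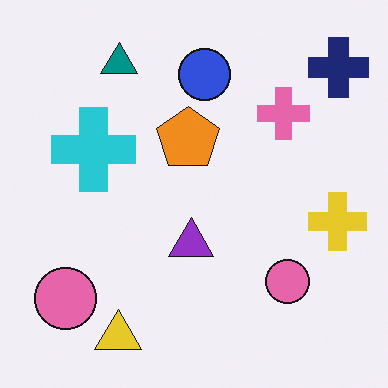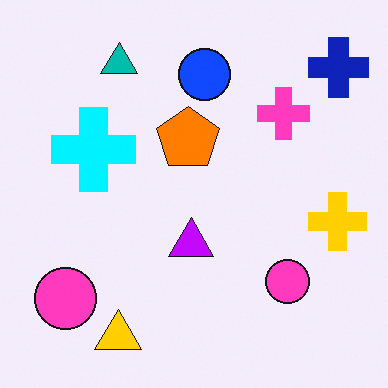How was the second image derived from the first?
Made much more vivid (saturation change).

All colors are more vivid — a global saturation change.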